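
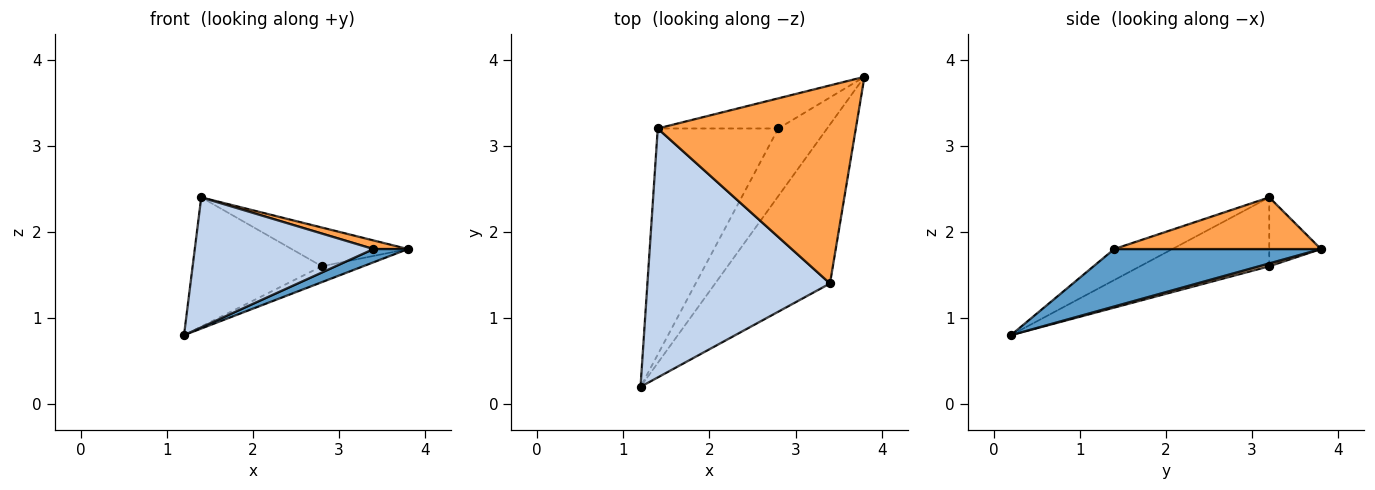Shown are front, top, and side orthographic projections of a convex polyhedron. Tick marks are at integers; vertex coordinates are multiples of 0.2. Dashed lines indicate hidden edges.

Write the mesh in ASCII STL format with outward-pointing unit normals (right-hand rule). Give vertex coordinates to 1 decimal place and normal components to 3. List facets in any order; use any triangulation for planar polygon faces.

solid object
 facet normal 0.446 -0.074 -0.892
  outer loop
   vertex 3.4 1.4 1.8
   vertex 1.2 0.2 0.8
   vertex 3.8 3.8 1.8
  endloop
 endfacet
 facet normal -0.149 -0.458 0.877
  outer loop
   vertex 3.4 1.4 1.8
   vertex 1.4 3.2 2.4
   vertex 1.2 0.2 0.8
  endloop
 endfacet
 facet normal 0.252 -0.042 0.967
  outer loop
   vertex 3.4 1.4 1.8
   vertex 3.8 3.8 1.8
   vertex 1.4 3.2 2.4
  endloop
 endfacet
 facet normal 0.057 0.229 -0.972
  outer loop
   vertex 2.8 3.2 1.6
   vertex 3.8 3.8 1.8
   vertex 1.2 0.2 0.8
  endloop
 endfacet
 facet normal -0.444 0.444 -0.778
  outer loop
   vertex 2.8 3.2 1.6
   vertex 1.2 0.2 0.8
   vertex 1.4 3.2 2.4
  endloop
 endfacet
 facet normal -0.331 0.745 -0.579
  outer loop
   vertex 2.8 3.2 1.6
   vertex 1.4 3.2 2.4
   vertex 3.8 3.8 1.8
  endloop
 endfacet
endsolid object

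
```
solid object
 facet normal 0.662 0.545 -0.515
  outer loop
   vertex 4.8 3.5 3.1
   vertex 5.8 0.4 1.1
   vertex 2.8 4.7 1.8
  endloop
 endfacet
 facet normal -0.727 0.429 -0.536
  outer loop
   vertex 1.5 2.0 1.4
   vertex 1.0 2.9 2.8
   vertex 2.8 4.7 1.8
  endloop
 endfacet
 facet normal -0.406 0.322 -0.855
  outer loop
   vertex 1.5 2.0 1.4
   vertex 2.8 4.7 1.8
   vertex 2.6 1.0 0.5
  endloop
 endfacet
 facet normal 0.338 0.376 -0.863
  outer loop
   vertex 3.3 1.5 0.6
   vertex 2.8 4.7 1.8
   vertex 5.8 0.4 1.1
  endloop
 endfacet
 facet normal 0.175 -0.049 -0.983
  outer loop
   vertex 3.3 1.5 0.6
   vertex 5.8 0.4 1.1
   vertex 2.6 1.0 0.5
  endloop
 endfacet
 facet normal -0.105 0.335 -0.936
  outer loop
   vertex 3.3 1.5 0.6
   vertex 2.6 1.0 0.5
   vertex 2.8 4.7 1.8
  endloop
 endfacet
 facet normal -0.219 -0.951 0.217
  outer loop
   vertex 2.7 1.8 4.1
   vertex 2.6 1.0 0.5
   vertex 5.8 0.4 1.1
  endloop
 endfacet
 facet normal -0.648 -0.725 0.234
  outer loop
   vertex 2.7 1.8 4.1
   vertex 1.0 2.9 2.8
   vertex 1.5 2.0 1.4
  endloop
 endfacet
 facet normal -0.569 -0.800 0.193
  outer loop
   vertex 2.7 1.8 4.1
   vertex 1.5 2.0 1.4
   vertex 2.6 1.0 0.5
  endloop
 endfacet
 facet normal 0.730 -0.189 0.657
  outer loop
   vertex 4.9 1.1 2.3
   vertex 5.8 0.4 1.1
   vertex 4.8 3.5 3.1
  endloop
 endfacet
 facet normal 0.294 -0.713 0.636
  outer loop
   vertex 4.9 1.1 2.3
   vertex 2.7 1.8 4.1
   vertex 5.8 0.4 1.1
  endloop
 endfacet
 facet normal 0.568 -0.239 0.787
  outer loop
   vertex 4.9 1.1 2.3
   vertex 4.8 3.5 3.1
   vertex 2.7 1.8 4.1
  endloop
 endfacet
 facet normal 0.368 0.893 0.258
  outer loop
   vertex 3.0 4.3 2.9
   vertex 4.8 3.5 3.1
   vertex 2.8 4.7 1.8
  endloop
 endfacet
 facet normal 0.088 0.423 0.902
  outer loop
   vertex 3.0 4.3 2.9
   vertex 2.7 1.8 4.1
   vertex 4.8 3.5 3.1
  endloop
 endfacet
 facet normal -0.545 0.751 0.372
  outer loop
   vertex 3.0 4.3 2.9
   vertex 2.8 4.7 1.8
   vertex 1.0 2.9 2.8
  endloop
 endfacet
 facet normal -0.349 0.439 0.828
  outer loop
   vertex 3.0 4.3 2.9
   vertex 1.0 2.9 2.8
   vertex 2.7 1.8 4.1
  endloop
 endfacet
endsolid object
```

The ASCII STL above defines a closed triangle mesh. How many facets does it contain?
16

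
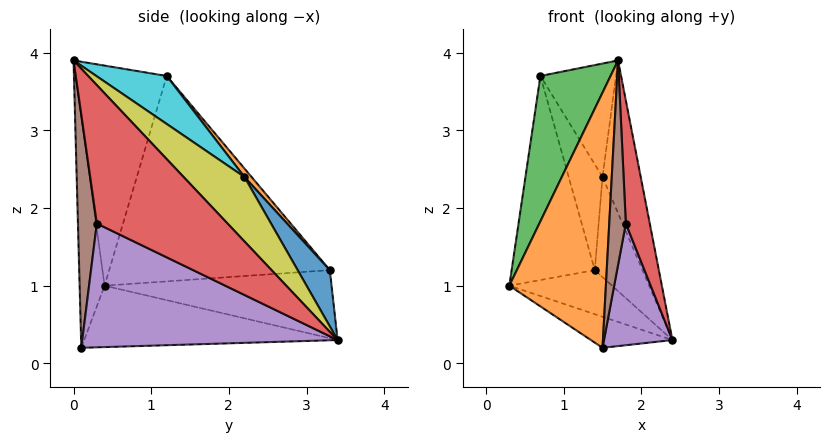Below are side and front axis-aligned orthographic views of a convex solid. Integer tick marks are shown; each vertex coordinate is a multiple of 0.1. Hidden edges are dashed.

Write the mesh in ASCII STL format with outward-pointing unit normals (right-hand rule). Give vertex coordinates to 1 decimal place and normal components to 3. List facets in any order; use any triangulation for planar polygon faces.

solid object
 facet normal -0.518 0.167 -0.839
  outer loop
   vertex 1.5 0.1 0.2
   vertex 0.3 0.4 1.0
   vertex 2.4 3.4 0.3
  endloop
 endfacet
 facet normal -0.250 -0.968 -0.013
  outer loop
   vertex 1.5 0.1 0.2
   vertex 1.7 0.0 3.9
   vertex 0.3 0.4 1.0
  endloop
 endfacet
 facet normal -0.759 -0.585 0.286
  outer loop
   vertex 0.7 1.2 3.7
   vertex 0.3 0.4 1.0
   vertex 1.7 0.0 3.9
  endloop
 endfacet
 facet normal 0.983 -0.180 0.021
  outer loop
   vertex 1.8 0.3 1.8
   vertex 2.4 3.4 0.3
   vertex 1.7 0.0 3.9
  endloop
 endfacet
 facet normal 0.955 -0.256 -0.147
  outer loop
   vertex 1.8 0.3 1.8
   vertex 1.5 0.1 0.2
   vertex 2.4 3.4 0.3
  endloop
 endfacet
 facet normal 0.750 -0.659 -0.058
  outer loop
   vertex 1.8 0.3 1.8
   vertex 1.7 0.0 3.9
   vertex 1.5 0.1 0.2
  endloop
 endfacet
 facet normal -0.655 0.296 -0.695
  outer loop
   vertex 1.4 3.3 1.2
   vertex 2.4 3.4 0.3
   vertex 0.3 0.4 1.0
  endloop
 endfacet
 facet normal -0.935 0.352 0.034
  outer loop
   vertex 1.4 3.3 1.2
   vertex 0.3 0.4 1.0
   vertex 0.7 1.2 3.7
  endloop
 endfacet
 facet normal 0.705 0.442 0.555
  outer loop
   vertex 1.5 2.2 2.4
   vertex 1.7 0.0 3.9
   vertex 2.4 3.4 0.3
  endloop
 endfacet
 facet normal 0.486 0.522 0.701
  outer loop
   vertex 1.5 2.2 2.4
   vertex 0.7 1.2 3.7
   vertex 1.7 0.0 3.9
  endloop
 endfacet
 facet normal 0.455 0.675 0.581
  outer loop
   vertex 1.5 2.2 2.4
   vertex 2.4 3.4 0.3
   vertex 1.4 3.3 1.2
  endloop
 endfacet
 facet normal 0.155 0.735 0.661
  outer loop
   vertex 1.5 2.2 2.4
   vertex 1.4 3.3 1.2
   vertex 0.7 1.2 3.7
  endloop
 endfacet
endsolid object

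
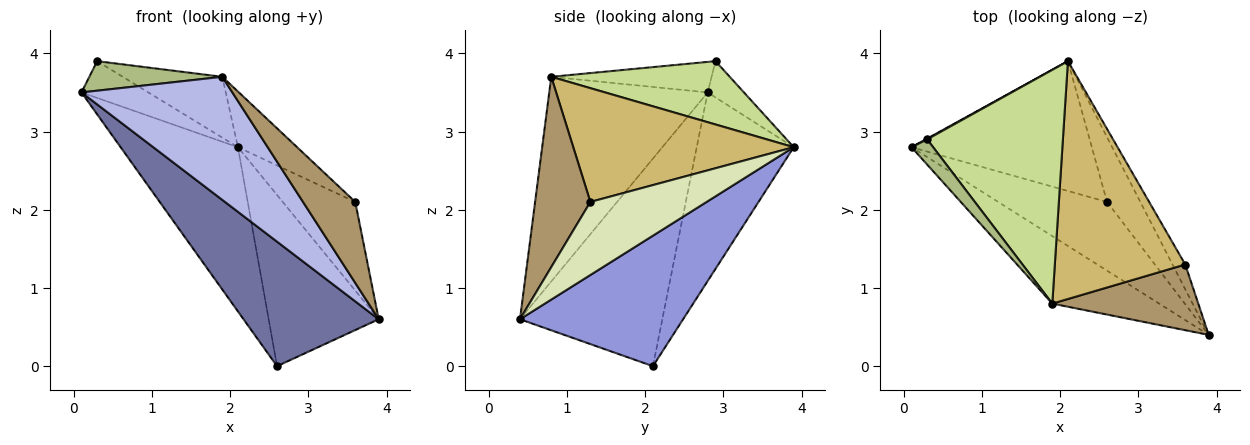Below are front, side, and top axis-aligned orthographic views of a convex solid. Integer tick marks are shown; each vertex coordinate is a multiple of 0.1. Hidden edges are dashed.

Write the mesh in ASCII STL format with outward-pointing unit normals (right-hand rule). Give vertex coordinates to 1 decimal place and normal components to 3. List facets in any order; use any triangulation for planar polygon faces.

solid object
 facet normal -0.678 -0.644 -0.355
  outer loop
   vertex 2.6 2.1 0.0
   vertex 3.9 0.4 0.6
   vertex 0.1 2.8 3.5
  endloop
 endfacet
 facet normal -0.544 0.658 -0.520
  outer loop
   vertex 2.6 2.1 0.0
   vertex 0.1 2.8 3.5
   vertex 2.1 3.9 2.8
  endloop
 endfacet
 facet normal 0.811 0.547 -0.207
  outer loop
   vertex 2.6 2.1 0.0
   vertex 2.1 3.9 2.8
   vertex 3.9 0.4 0.6
  endloop
 endfacet
 facet normal -0.677 -0.645 -0.354
  outer loop
   vertex 1.9 0.8 3.7
   vertex 0.1 2.8 3.5
   vertex 3.9 0.4 0.6
  endloop
 endfacet
 facet normal -0.477 0.879 0.019
  outer loop
   vertex 0.3 2.9 3.9
   vertex 2.1 3.9 2.8
   vertex 0.1 2.8 3.5
  endloop
 endfacet
 facet normal -0.676 -0.561 0.478
  outer loop
   vertex 0.3 2.9 3.9
   vertex 0.1 2.8 3.5
   vertex 1.9 0.8 3.7
  endloop
 endfacet
 facet normal 0.412 0.230 0.882
  outer loop
   vertex 0.3 2.9 3.9
   vertex 1.9 0.8 3.7
   vertex 2.1 3.9 2.8
  endloop
 endfacet
 facet normal 0.839 0.524 -0.146
  outer loop
   vertex 3.6 1.3 2.1
   vertex 3.9 0.4 0.6
   vertex 2.1 3.9 2.8
  endloop
 endfacet
 facet normal 0.635 -0.600 0.487
  outer loop
   vertex 3.6 1.3 2.1
   vertex 1.9 0.8 3.7
   vertex 3.9 0.4 0.6
  endloop
 endfacet
 facet normal 0.647 0.174 0.742
  outer loop
   vertex 3.6 1.3 2.1
   vertex 2.1 3.9 2.8
   vertex 1.9 0.8 3.7
  endloop
 endfacet
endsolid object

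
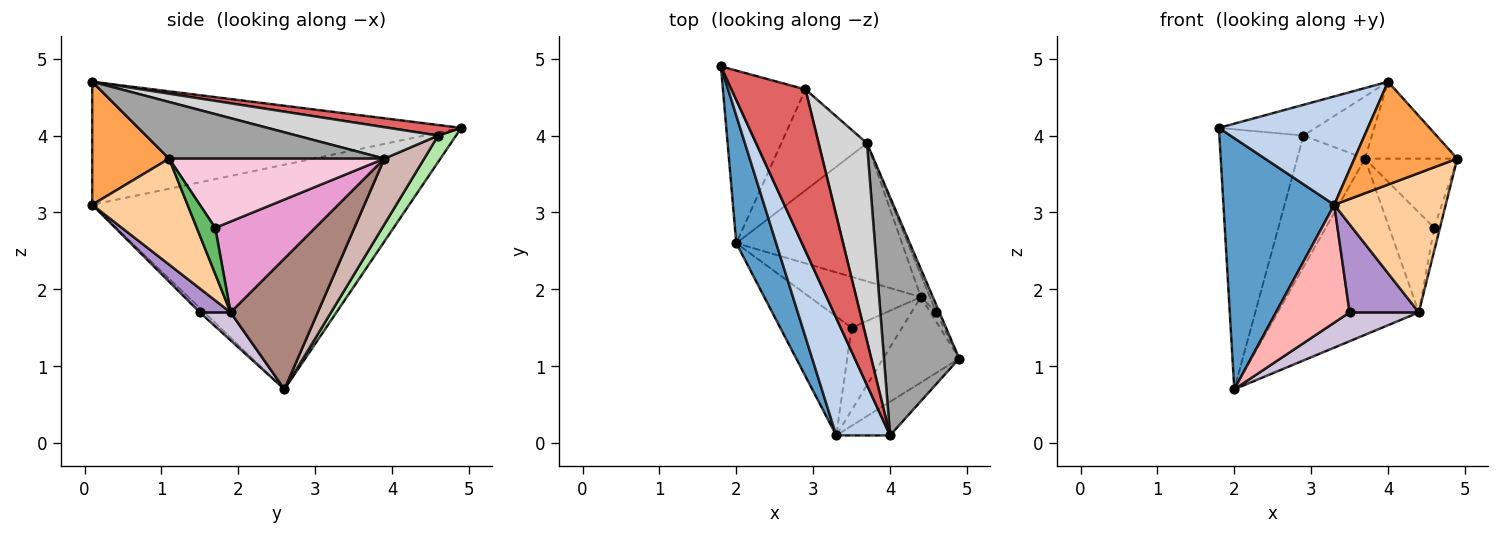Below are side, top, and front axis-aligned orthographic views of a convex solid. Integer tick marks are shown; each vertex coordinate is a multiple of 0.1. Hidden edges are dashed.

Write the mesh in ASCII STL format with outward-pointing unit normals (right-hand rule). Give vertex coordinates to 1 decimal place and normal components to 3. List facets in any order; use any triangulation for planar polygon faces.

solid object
 facet normal -0.931 -0.325 0.165
  outer loop
   vertex 2.0 2.6 0.7
   vertex 3.3 0.1 3.1
   vertex 1.8 4.9 4.1
  endloop
 endfacet
 facet normal -0.859 -0.347 0.376
  outer loop
   vertex 4.0 0.1 4.7
   vertex 1.8 4.9 4.1
   vertex 3.3 0.1 3.1
  endloop
 endfacet
 facet normal 0.579 -0.775 -0.253
  outer loop
   vertex 4.0 0.1 4.7
   vertex 3.3 0.1 3.1
   vertex 4.9 1.1 3.7
  endloop
 endfacet
 facet normal 0.589 -0.689 -0.423
  outer loop
   vertex 4.4 1.9 1.7
   vertex 4.9 1.1 3.7
   vertex 3.3 0.1 3.1
  endloop
 endfacet
 facet normal 0.948 0.296 -0.118
  outer loop
   vertex 4.6 1.7 2.8
   vertex 4.9 1.1 3.7
   vertex 4.4 1.9 1.7
  endloop
 endfacet
 facet normal 0.174 0.820 -0.545
  outer loop
   vertex 2.9 4.6 4.0
   vertex 2.0 2.6 0.7
   vertex 1.8 4.9 4.1
  endloop
 endfacet
 facet normal 0.139 0.185 0.973
  outer loop
   vertex 2.9 4.6 4.0
   vertex 1.8 4.9 4.1
   vertex 4.0 0.1 4.7
  endloop
 endfacet
 facet normal -0.043 -0.703 -0.710
  outer loop
   vertex 3.5 1.5 1.7
   vertex 3.3 0.1 3.1
   vertex 2.0 2.6 0.7
  endloop
 endfacet
 facet normal 0.309 -0.694 -0.650
  outer loop
   vertex 3.5 1.5 1.7
   vertex 4.4 1.9 1.7
   vertex 3.3 0.1 3.1
  endloop
 endfacet
 facet normal 0.214 -0.481 -0.850
  outer loop
   vertex 3.5 1.5 1.7
   vertex 2.0 2.6 0.7
   vertex 4.4 1.9 1.7
  endloop
 endfacet
 facet normal 0.438 0.708 -0.555
  outer loop
   vertex 3.7 3.9 3.7
   vertex 4.4 1.9 1.7
   vertex 2.0 2.6 0.7
  endloop
 endfacet
 facet normal 0.423 0.719 -0.551
  outer loop
   vertex 3.7 3.9 3.7
   vertex 2.0 2.6 0.7
   vertex 2.9 4.6 4.0
  endloop
 endfacet
 facet normal 0.908 0.409 -0.091
  outer loop
   vertex 3.7 3.9 3.7
   vertex 4.6 1.7 2.8
   vertex 4.4 1.9 1.7
  endloop
 endfacet
 facet normal 0.918 0.394 -0.044
  outer loop
   vertex 3.7 3.9 3.7
   vertex 4.9 1.1 3.7
   vertex 4.6 1.7 2.8
  endloop
 endfacet
 facet normal 0.582 0.250 0.774
  outer loop
   vertex 3.7 3.9 3.7
   vertex 4.0 0.1 4.7
   vertex 4.9 1.1 3.7
  endloop
 endfacet
 facet normal 0.527 0.255 0.811
  outer loop
   vertex 3.7 3.9 3.7
   vertex 2.9 4.6 4.0
   vertex 4.0 0.1 4.7
  endloop
 endfacet
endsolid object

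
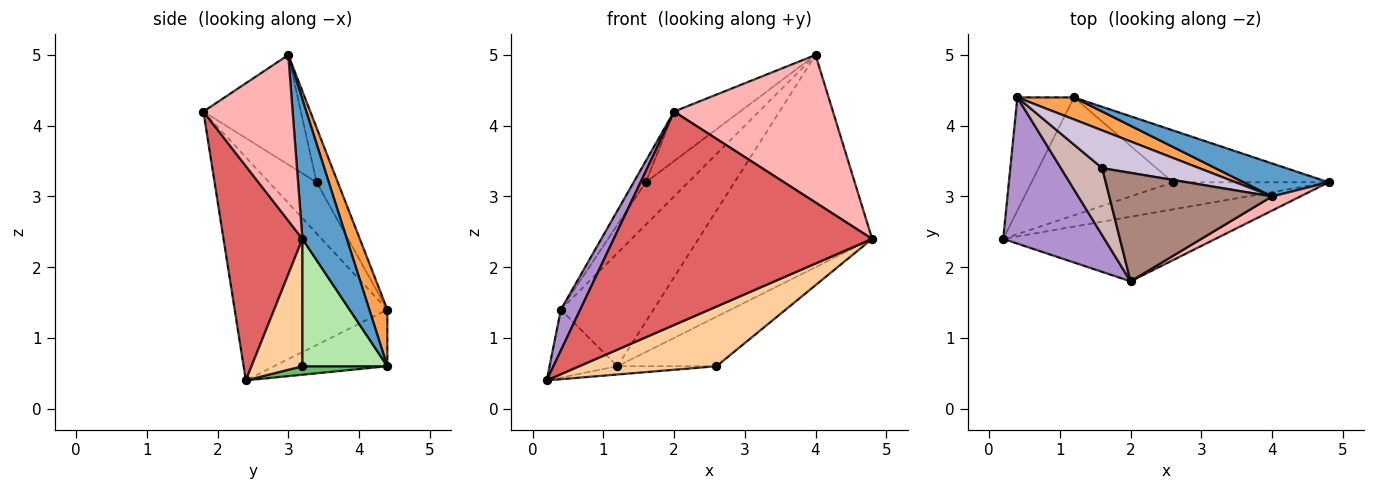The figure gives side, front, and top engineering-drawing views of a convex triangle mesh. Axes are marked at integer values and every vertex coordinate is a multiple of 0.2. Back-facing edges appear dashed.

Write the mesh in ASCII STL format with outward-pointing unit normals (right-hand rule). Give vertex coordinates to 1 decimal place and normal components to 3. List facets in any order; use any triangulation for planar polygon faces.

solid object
 facet normal 0.245 0.958 0.149
  outer loop
   vertex 4.0 3.0 5.0
   vertex 4.8 3.2 2.4
   vertex 1.2 4.4 0.6
  endloop
 endfacet
 facet normal -0.651 0.391 -0.651
  outer loop
   vertex 0.4 4.4 1.4
   vertex 1.2 4.4 0.6
   vertex 0.2 2.4 0.4
  endloop
 endfacet
 facet normal 0.187 0.964 0.187
  outer loop
   vertex 0.4 4.4 1.4
   vertex 4.0 3.0 5.0
   vertex 1.2 4.4 0.6
  endloop
 endfacet
 facet normal 0.320 -0.863 -0.391
  outer loop
   vertex 2.6 3.2 0.6
   vertex 4.8 3.2 2.4
   vertex 0.2 2.4 0.4
  endloop
 endfacet
 facet normal 0.060 0.070 -0.996
  outer loop
   vertex 2.6 3.2 0.6
   vertex 0.2 2.4 0.4
   vertex 1.2 4.4 0.6
  endloop
 endfacet
 facet normal 0.509 0.594 -0.623
  outer loop
   vertex 2.6 3.2 0.6
   vertex 1.2 4.4 0.6
   vertex 4.8 3.2 2.4
  endloop
 endfacet
 facet normal 0.281 -0.919 -0.278
  outer loop
   vertex 2.0 1.8 4.2
   vertex 0.2 2.4 0.4
   vertex 4.8 3.2 2.4
  endloop
 endfacet
 facet normal 0.488 -0.869 0.083
  outer loop
   vertex 2.0 1.8 4.2
   vertex 4.8 3.2 2.4
   vertex 4.0 3.0 5.0
  endloop
 endfacet
 facet normal -0.905 -0.115 0.410
  outer loop
   vertex 2.0 1.8 4.2
   vertex 0.4 4.4 1.4
   vertex 0.2 2.4 0.4
  endloop
 endfacet
 facet normal -0.350 0.700 0.622
  outer loop
   vertex 1.6 3.4 3.2
   vertex 4.0 3.0 5.0
   vertex 0.4 4.4 1.4
  endloop
 endfacet
 facet normal -0.523 0.354 0.776
  outer loop
   vertex 1.6 3.4 3.2
   vertex 2.0 1.8 4.2
   vertex 4.0 3.0 5.0
  endloop
 endfacet
 facet normal -0.763 0.195 0.617
  outer loop
   vertex 1.6 3.4 3.2
   vertex 0.4 4.4 1.4
   vertex 2.0 1.8 4.2
  endloop
 endfacet
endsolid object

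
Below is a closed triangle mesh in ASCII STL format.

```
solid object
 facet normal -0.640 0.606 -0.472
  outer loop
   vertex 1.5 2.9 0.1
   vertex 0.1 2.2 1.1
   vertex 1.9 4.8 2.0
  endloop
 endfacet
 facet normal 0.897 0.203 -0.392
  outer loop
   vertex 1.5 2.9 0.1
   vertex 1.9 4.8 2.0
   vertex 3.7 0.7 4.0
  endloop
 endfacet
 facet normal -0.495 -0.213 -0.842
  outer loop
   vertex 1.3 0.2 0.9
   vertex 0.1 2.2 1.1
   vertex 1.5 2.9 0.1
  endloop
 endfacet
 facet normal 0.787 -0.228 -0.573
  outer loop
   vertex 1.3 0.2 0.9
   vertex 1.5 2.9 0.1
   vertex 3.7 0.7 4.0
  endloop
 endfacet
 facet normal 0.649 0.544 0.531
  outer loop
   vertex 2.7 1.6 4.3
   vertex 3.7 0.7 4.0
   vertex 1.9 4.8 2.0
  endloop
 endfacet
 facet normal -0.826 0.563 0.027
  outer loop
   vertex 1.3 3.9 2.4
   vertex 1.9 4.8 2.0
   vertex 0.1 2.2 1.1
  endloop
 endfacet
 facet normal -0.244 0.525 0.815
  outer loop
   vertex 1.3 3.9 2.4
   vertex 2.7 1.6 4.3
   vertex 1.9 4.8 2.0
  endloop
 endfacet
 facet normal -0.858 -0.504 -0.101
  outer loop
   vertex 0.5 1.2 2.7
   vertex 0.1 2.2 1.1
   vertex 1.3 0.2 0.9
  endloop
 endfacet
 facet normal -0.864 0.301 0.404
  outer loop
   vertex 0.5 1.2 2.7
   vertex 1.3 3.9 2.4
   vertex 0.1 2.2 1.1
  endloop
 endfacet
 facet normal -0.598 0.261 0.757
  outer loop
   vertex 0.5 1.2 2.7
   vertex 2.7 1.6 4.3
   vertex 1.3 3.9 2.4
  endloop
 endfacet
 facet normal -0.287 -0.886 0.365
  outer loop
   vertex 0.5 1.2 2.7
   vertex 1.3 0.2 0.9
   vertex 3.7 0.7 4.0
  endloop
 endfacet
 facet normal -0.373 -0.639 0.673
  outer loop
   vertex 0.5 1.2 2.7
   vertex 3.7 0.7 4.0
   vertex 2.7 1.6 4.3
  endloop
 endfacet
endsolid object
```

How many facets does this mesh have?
12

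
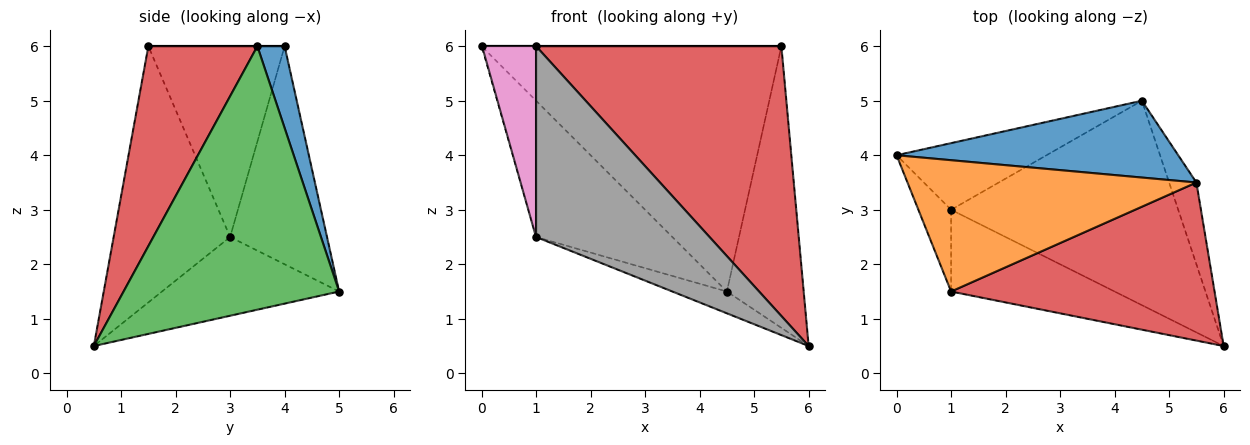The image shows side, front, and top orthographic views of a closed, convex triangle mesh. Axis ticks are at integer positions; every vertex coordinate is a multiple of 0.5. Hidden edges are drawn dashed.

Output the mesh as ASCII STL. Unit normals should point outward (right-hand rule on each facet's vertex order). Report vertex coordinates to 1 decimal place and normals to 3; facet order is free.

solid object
 facet normal 0.086 0.951 0.298
  outer loop
   vertex 5.5 3.5 6.0
   vertex 4.5 5.0 1.5
   vertex 0.0 4.0 6.0
  endloop
 endfacet
 facet normal 0.000 0.000 1.000
  outer loop
   vertex 5.5 3.5 6.0
   vertex 0.0 4.0 6.0
   vertex 1.0 1.5 6.0
  endloop
 endfacet
 facet normal 0.938 0.334 -0.097
  outer loop
   vertex 5.5 3.5 6.0
   vertex 6.0 0.5 0.5
   vertex 4.5 5.0 1.5
  endloop
 endfacet
 facet normal 0.358 -0.806 0.472
  outer loop
   vertex 5.5 3.5 6.0
   vertex 1.0 1.5 6.0
   vertex 6.0 0.5 0.5
  endloop
 endfacet
 facet normal -0.538 0.757 -0.370
  outer loop
   vertex 1.0 3.0 2.5
   vertex 0.0 4.0 6.0
   vertex 4.5 5.0 1.5
  endloop
 endfacet
 facet normal -0.326 0.100 -0.940
  outer loop
   vertex 1.0 3.0 2.5
   vertex 4.5 5.0 1.5
   vertex 6.0 0.5 0.5
  endloop
 endfacet
 facet normal -0.917 -0.367 -0.157
  outer loop
   vertex 1.0 3.0 2.5
   vertex 1.0 1.5 6.0
   vertex 0.0 4.0 6.0
  endloop
 endfacet
 facet normal -0.525 -0.782 -0.335
  outer loop
   vertex 1.0 3.0 2.5
   vertex 6.0 0.5 0.5
   vertex 1.0 1.5 6.0
  endloop
 endfacet
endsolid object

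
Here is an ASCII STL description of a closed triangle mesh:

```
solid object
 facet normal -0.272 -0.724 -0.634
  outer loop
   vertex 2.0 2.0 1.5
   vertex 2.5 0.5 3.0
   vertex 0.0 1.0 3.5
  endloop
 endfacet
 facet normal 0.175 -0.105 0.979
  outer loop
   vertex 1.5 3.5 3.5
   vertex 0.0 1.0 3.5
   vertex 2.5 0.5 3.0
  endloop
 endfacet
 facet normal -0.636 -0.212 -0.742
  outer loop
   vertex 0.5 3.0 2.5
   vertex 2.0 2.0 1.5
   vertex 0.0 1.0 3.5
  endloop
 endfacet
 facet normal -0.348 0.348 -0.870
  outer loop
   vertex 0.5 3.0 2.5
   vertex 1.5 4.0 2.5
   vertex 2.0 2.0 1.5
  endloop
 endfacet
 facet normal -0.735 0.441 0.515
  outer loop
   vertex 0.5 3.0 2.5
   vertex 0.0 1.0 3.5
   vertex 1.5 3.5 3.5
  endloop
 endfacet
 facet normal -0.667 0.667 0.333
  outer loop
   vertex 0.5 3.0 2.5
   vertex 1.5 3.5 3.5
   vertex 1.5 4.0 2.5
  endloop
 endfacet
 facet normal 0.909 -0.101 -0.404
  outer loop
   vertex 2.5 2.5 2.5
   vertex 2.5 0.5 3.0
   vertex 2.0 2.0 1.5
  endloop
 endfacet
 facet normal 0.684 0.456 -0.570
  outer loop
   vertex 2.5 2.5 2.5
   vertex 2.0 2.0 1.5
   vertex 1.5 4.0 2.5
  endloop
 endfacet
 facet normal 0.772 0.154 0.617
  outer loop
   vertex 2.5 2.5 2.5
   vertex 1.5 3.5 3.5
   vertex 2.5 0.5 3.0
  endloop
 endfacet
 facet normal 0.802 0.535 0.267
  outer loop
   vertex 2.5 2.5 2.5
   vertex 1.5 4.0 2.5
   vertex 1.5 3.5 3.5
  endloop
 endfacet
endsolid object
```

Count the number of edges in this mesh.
15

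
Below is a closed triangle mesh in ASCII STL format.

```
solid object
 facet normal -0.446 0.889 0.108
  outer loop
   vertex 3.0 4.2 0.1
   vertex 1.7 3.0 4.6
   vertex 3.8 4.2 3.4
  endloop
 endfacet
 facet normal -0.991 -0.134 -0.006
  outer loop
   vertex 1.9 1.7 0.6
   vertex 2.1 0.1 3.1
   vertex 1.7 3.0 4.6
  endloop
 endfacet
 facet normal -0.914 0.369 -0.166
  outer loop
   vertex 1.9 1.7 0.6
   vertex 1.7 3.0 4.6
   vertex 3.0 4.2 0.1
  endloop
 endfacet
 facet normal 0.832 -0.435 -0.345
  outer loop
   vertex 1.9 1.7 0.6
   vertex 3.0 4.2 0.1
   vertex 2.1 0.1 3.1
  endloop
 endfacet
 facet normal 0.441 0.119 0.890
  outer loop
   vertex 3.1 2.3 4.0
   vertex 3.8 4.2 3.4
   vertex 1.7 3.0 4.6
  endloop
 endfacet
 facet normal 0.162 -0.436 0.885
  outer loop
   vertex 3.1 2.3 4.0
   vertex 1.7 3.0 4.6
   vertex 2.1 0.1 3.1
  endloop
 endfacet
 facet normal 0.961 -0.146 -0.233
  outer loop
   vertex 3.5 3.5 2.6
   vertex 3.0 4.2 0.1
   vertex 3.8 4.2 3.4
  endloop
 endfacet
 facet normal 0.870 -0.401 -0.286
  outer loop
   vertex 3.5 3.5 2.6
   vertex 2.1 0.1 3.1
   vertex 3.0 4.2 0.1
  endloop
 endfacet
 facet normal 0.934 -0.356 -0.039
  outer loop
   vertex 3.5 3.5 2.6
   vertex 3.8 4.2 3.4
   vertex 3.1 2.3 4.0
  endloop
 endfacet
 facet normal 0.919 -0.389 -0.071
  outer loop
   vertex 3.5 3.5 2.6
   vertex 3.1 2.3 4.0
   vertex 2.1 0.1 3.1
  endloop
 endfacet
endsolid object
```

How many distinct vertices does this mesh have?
7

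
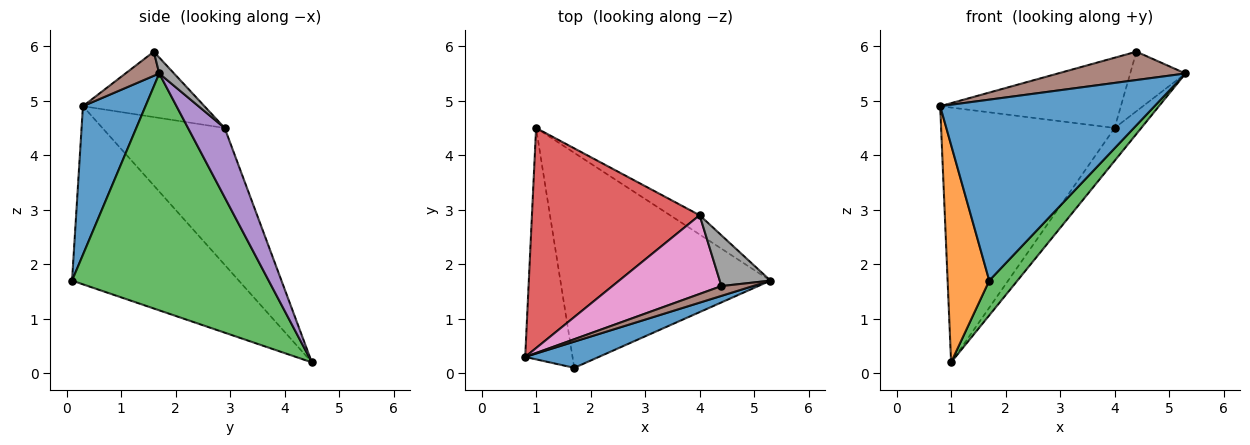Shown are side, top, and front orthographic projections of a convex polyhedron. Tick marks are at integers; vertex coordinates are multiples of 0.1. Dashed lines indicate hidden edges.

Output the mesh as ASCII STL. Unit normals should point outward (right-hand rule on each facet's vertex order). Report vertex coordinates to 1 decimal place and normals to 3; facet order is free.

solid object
 facet normal 0.277 -0.951 0.137
  outer loop
   vertex 1.7 0.1 1.7
   vertex 5.3 1.7 5.5
   vertex 0.8 0.3 4.9
  endloop
 endfacet
 facet normal -0.940 -0.235 -0.250
  outer loop
   vertex 1.7 0.1 1.7
   vertex 0.8 0.3 4.9
   vertex 1.0 4.5 0.2
  endloop
 endfacet
 facet normal 0.744 -0.107 -0.660
  outer loop
   vertex 1.7 0.1 1.7
   vertex 1.0 4.5 0.2
   vertex 5.3 1.7 5.5
  endloop
 endfacet
 facet normal -0.471 0.668 0.577
  outer loop
   vertex 4.0 2.9 4.5
   vertex 1.0 4.5 0.2
   vertex 0.8 0.3 4.9
  endloop
 endfacet
 facet normal 0.764 0.556 -0.326
  outer loop
   vertex 4.0 2.9 4.5
   vertex 5.3 1.7 5.5
   vertex 1.0 4.5 0.2
  endloop
 endfacet
 facet normal 0.243 -0.917 0.317
  outer loop
   vertex 4.4 1.6 5.9
   vertex 0.8 0.3 4.9
   vertex 5.3 1.7 5.5
  endloop
 endfacet
 facet normal -0.409 0.608 0.681
  outer loop
   vertex 4.4 1.6 5.9
   vertex 4.0 2.9 4.5
   vertex 0.8 0.3 4.9
  endloop
 endfacet
 facet normal 0.200 0.746 0.636
  outer loop
   vertex 4.4 1.6 5.9
   vertex 5.3 1.7 5.5
   vertex 4.0 2.9 4.5
  endloop
 endfacet
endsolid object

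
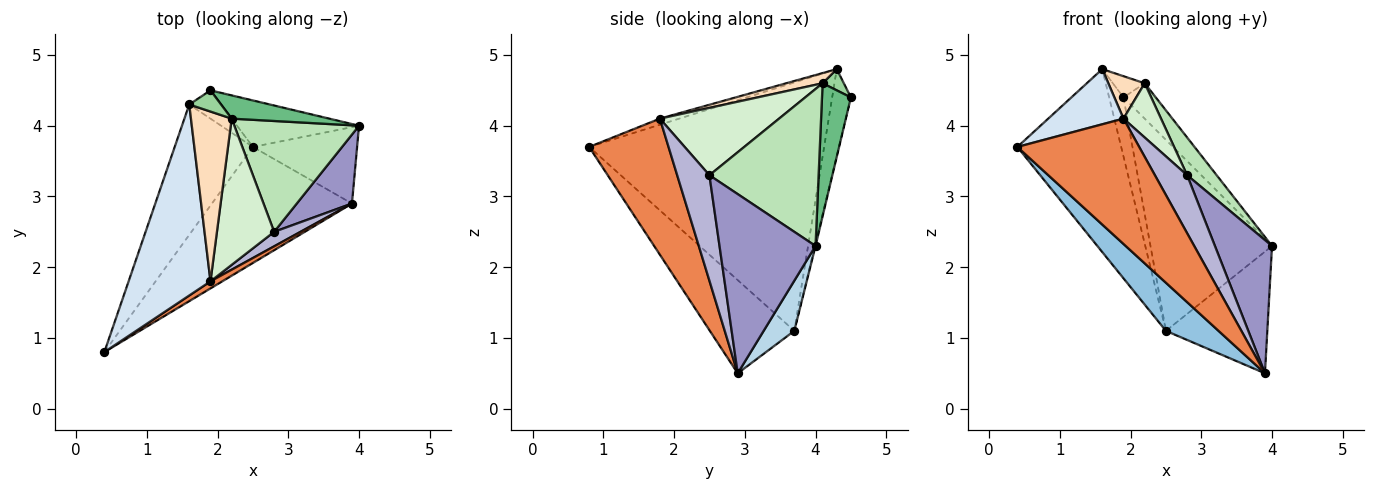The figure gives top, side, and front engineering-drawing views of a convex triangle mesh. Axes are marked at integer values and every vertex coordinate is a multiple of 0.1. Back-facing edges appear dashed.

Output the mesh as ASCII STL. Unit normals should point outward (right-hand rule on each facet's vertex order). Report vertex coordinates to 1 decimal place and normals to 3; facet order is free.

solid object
 facet normal -0.879 0.388 -0.277
  outer loop
   vertex 2.5 3.7 1.1
   vertex 0.4 0.8 3.7
   vertex 1.6 4.3 4.8
  endloop
 endfacet
 facet normal -0.524 -0.326 -0.787
  outer loop
   vertex 2.5 3.7 1.1
   vertex 3.9 2.9 0.5
   vertex 0.4 0.8 3.7
  endloop
 endfacet
 facet normal 0.248 0.820 -0.515
  outer loop
   vertex 2.5 3.7 1.1
   vertex 4.0 4.0 2.3
   vertex 3.9 2.9 0.5
  endloop
 endfacet
 facet normal -0.071 -0.277 0.958
  outer loop
   vertex 1.9 1.8 4.1
   vertex 1.6 4.3 4.8
   vertex 0.4 0.8 3.7
  endloop
 endfacet
 facet normal 0.545 -0.837 0.047
  outer loop
   vertex 1.9 1.8 4.1
   vertex 0.4 0.8 3.7
   vertex 3.9 2.9 0.5
  endloop
 endfacet
 facet normal -0.005 0.972 -0.236
  outer loop
   vertex 1.9 4.5 4.4
   vertex 4.0 4.0 2.3
   vertex 2.5 3.7 1.1
  endloop
 endfacet
 facet normal -0.762 0.583 -0.280
  outer loop
   vertex 1.9 4.5 4.4
   vertex 2.5 3.7 1.1
   vertex 1.6 4.3 4.8
  endloop
 endfacet
 facet normal 0.236 -0.236 0.943
  outer loop
   vertex 2.2 4.1 4.6
   vertex 1.6 4.3 4.8
   vertex 1.9 1.8 4.1
  endloop
 endfacet
 facet normal 0.599 0.669 0.440
  outer loop
   vertex 2.2 4.1 4.6
   vertex 4.0 4.0 2.3
   vertex 1.9 4.5 4.4
  endloop
 endfacet
 facet normal 0.426 0.640 0.640
  outer loop
   vertex 2.2 4.1 4.6
   vertex 1.9 4.5 4.4
   vertex 1.6 4.3 4.8
  endloop
 endfacet
 facet normal 0.766 -0.207 0.609
  outer loop
   vertex 2.8 2.5 3.3
   vertex 4.0 4.0 2.3
   vertex 2.2 4.1 4.6
  endloop
 endfacet
 facet normal 0.741 -0.234 0.629
  outer loop
   vertex 2.8 2.5 3.3
   vertex 2.2 4.1 4.6
   vertex 1.9 1.8 4.1
  endloop
 endfacet
 facet normal 0.831 -0.494 0.256
  outer loop
   vertex 2.8 2.5 3.3
   vertex 3.9 2.9 0.5
   vertex 4.0 4.0 2.3
  endloop
 endfacet
 facet normal 0.696 -0.696 0.174
  outer loop
   vertex 2.8 2.5 3.3
   vertex 1.9 1.8 4.1
   vertex 3.9 2.9 0.5
  endloop
 endfacet
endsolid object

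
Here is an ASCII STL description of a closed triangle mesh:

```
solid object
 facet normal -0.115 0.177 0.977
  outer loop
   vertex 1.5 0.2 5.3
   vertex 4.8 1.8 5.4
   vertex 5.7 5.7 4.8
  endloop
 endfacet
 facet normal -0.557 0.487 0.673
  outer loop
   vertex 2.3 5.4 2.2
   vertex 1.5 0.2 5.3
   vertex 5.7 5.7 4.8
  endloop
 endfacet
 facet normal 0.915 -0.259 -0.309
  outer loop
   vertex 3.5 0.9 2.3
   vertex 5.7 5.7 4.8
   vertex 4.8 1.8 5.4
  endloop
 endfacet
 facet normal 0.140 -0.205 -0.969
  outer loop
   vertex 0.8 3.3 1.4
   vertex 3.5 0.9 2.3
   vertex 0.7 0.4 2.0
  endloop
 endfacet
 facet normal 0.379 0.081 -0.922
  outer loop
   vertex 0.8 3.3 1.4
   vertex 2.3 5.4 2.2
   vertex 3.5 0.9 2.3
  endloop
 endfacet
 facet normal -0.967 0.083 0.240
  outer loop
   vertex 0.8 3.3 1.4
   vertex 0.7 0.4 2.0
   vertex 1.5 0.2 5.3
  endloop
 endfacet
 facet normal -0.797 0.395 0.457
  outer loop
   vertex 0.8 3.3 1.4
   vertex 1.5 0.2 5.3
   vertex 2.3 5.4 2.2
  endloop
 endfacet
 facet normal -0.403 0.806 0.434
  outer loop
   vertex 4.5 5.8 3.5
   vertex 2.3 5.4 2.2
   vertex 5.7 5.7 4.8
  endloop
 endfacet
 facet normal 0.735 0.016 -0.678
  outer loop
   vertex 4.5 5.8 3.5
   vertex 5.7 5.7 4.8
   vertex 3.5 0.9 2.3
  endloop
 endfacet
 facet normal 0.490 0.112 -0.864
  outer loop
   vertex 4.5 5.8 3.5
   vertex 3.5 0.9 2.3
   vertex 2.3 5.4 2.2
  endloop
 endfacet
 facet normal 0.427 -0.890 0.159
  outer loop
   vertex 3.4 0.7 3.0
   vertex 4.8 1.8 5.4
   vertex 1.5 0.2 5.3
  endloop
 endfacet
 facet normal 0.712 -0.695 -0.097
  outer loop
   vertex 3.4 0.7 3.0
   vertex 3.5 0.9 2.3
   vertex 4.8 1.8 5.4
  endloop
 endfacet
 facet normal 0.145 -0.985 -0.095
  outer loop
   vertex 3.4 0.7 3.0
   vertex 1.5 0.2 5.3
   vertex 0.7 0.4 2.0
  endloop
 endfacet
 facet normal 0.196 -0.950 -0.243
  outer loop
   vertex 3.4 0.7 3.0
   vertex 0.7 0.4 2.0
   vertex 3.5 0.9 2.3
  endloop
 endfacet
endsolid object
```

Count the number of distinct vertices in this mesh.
9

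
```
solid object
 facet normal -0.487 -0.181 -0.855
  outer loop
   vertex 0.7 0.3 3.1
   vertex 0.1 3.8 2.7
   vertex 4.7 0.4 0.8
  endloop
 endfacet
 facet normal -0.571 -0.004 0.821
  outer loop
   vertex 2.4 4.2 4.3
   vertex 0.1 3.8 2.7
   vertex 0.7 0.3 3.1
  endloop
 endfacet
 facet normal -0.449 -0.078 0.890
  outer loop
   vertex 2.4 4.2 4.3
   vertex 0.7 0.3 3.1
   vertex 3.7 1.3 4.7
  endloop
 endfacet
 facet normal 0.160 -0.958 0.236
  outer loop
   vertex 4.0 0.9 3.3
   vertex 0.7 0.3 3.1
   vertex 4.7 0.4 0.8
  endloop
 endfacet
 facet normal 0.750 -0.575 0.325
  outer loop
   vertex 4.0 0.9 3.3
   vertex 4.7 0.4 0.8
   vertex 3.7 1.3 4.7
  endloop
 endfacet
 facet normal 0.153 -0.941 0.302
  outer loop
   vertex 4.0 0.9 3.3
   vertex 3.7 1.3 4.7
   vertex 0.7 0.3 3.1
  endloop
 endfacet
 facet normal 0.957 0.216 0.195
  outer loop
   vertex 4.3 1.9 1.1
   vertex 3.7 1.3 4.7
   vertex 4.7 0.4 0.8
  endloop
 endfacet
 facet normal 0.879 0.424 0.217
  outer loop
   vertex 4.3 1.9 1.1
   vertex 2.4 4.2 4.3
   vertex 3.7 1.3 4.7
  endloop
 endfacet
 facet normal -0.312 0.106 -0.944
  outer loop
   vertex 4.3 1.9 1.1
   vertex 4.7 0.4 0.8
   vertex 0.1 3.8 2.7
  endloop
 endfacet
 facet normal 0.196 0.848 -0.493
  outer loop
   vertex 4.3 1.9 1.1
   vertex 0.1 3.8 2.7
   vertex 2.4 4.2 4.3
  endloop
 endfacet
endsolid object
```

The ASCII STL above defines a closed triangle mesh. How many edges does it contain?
15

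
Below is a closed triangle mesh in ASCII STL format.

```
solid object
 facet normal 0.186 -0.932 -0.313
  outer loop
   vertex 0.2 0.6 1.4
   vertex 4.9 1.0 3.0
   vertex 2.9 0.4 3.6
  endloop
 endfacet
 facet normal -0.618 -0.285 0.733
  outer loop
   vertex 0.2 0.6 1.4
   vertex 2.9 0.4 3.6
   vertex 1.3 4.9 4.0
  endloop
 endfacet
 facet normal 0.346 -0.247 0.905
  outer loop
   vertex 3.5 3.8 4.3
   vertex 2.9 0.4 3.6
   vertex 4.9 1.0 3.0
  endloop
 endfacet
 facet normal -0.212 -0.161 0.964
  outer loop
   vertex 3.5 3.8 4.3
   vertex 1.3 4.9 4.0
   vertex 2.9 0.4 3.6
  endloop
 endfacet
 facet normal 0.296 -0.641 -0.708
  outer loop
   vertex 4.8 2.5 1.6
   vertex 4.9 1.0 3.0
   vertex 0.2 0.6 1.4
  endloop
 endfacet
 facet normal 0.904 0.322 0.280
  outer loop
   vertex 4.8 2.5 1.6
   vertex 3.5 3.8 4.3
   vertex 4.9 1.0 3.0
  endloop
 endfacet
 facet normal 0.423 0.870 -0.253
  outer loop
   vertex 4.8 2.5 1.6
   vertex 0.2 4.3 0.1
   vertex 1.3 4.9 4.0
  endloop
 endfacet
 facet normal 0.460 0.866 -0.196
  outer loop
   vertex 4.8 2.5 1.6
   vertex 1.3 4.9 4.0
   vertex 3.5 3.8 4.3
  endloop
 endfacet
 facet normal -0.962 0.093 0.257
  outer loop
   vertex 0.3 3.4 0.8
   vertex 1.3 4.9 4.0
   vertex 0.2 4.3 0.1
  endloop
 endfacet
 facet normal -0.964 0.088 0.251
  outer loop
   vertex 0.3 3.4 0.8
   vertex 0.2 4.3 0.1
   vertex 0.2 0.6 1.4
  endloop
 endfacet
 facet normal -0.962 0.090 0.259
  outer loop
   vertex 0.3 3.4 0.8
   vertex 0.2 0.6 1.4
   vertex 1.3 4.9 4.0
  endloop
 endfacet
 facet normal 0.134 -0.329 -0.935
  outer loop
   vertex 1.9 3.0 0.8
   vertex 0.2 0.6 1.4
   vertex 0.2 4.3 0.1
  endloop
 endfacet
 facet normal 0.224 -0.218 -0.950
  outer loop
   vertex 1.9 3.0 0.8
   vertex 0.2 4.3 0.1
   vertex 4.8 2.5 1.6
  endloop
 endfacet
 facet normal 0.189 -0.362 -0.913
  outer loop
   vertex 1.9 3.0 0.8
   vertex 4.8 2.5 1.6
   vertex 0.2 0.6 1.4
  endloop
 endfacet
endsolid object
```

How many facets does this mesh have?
14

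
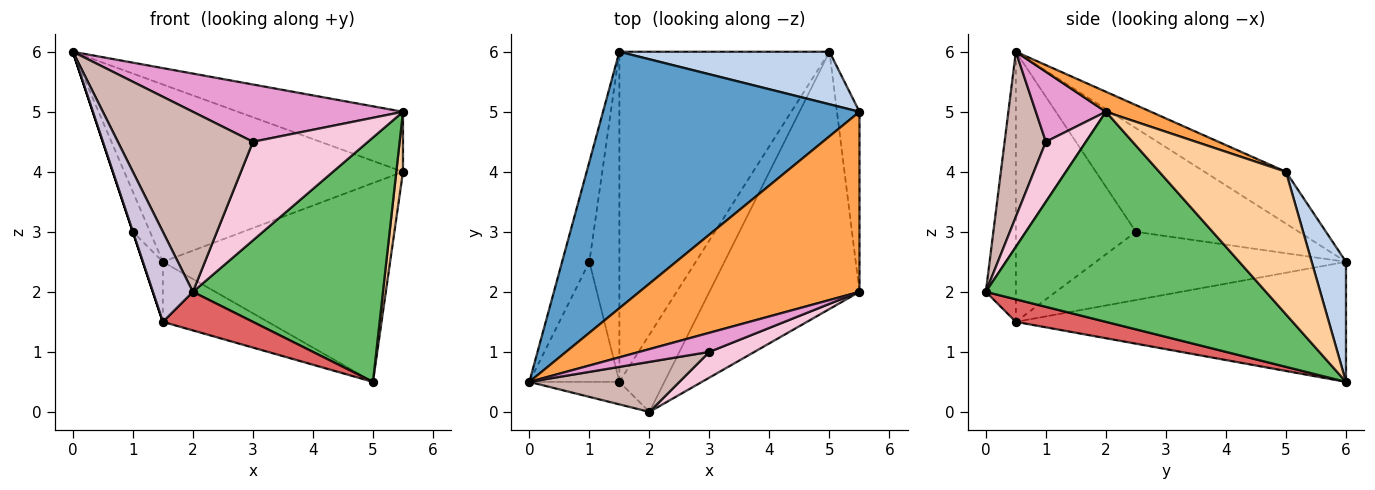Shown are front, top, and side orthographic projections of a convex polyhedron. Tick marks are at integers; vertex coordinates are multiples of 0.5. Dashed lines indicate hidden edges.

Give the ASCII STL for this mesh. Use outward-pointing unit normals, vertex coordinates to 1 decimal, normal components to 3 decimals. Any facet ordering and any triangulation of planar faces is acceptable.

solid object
 facet normal -0.164 0.561 0.811
  outer loop
   vertex 1.5 6.0 2.5
   vertex 0.0 0.5 6.0
   vertex 5.5 5.0 4.0
  endloop
 endfacet
 facet normal 0.144 0.957 0.253
  outer loop
   vertex 1.5 6.0 2.5
   vertex 5.5 5.0 4.0
   vertex 5.0 6.0 0.5
  endloop
 endfacet
 facet normal 0.086 0.315 0.945
  outer loop
   vertex 5.5 2.0 5.0
   vertex 5.5 5.0 4.0
   vertex 0.0 0.5 6.0
  endloop
 endfacet
 facet normal 0.986 -0.052 -0.156
  outer loop
   vertex 5.5 2.0 5.0
   vertex 5.0 6.0 0.5
   vertex 5.5 5.0 4.0
  endloop
 endfacet
 facet normal 0.712 -0.483 -0.509
  outer loop
   vertex 5.5 2.0 5.0
   vertex 2.0 0.0 2.0
   vertex 5.0 6.0 0.5
  endloop
 endfacet
 facet normal -0.962 0.101 -0.253
  outer loop
   vertex 1.0 2.5 3.0
   vertex 0.0 0.5 6.0
   vertex 1.5 6.0 2.5
  endloop
 endfacet
 facet normal 0.408 -0.408 -0.816
  outer loop
   vertex 1.5 0.5 1.5
   vertex 5.0 6.0 0.5
   vertex 2.0 0.0 2.0
  endloop
 endfacet
 facet normal -0.490 0.156 -0.858
  outer loop
   vertex 1.5 0.5 1.5
   vertex 1.5 6.0 2.5
   vertex 5.0 6.0 0.5
  endloop
 endfacet
 facet normal -0.913 0.073 -0.402
  outer loop
   vertex 1.5 0.5 1.5
   vertex 1.0 2.5 3.0
   vertex 1.5 6.0 2.5
  endloop
 endfacet
 facet normal -0.588 -0.784 -0.196
  outer loop
   vertex 1.5 0.5 1.5
   vertex 2.0 0.0 2.0
   vertex 0.0 0.5 6.0
  endloop
 endfacet
 facet normal -0.949 0.000 -0.316
  outer loop
   vertex 1.5 0.5 1.5
   vertex 0.0 0.5 6.0
   vertex 1.0 2.5 3.0
  endloop
 endfacet
 facet normal 0.282 -0.924 0.257
  outer loop
   vertex 3.0 1.0 4.5
   vertex 0.0 0.5 6.0
   vertex 2.0 0.0 2.0
  endloop
 endfacet
 facet normal 0.302 -0.905 0.302
  outer loop
   vertex 3.0 1.0 4.5
   vertex 5.5 2.0 5.0
   vertex 0.0 0.5 6.0
  endloop
 endfacet
 facet normal 0.319 -0.917 0.239
  outer loop
   vertex 3.0 1.0 4.5
   vertex 2.0 0.0 2.0
   vertex 5.5 2.0 5.0
  endloop
 endfacet
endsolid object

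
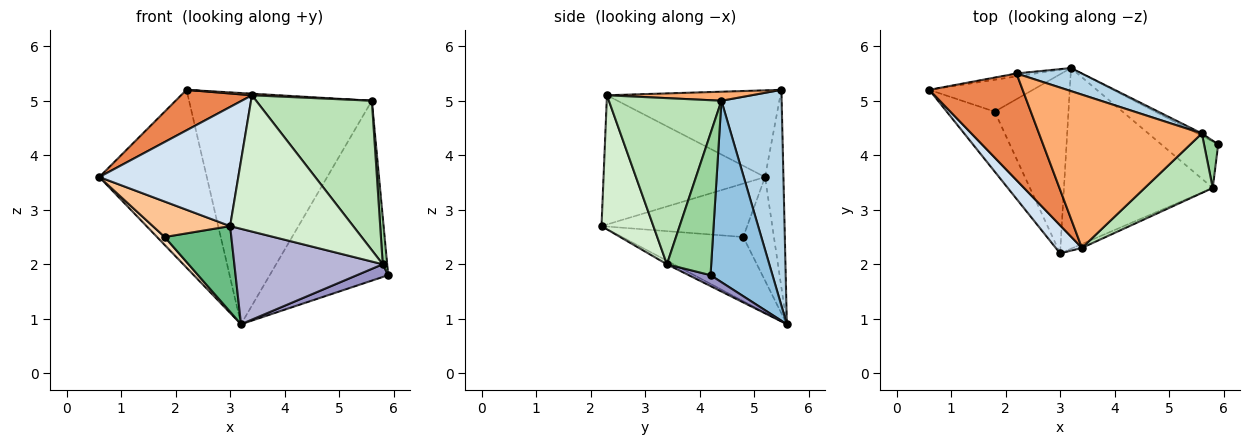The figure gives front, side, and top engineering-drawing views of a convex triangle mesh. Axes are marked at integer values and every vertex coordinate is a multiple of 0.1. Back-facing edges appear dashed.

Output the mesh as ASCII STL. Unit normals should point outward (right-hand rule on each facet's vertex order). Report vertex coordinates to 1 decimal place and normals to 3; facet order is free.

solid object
 facet normal -0.169 0.986 -0.016
  outer loop
   vertex 3.2 5.6 0.9
   vertex 0.6 5.2 3.6
   vertex 2.2 5.5 5.2
  endloop
 endfacet
 facet normal 0.463 0.886 -0.012
  outer loop
   vertex 3.2 5.6 0.9
   vertex 5.6 4.4 5.0
   vertex 5.9 4.2 1.8
  endloop
 endfacet
 facet normal 0.311 0.946 0.094
  outer loop
   vertex 3.2 5.6 0.9
   vertex 2.2 5.5 5.2
   vertex 5.6 4.4 5.0
  endloop
 endfacet
 facet normal -0.749 -0.645 0.152
  outer loop
   vertex 3.4 2.3 5.1
   vertex 0.6 5.2 3.6
   vertex 3.0 2.2 2.7
  endloop
 endfacet
 facet normal -0.656 -0.268 0.706
  outer loop
   vertex 3.4 2.3 5.1
   vertex 2.2 5.5 5.2
   vertex 0.6 5.2 3.6
  endloop
 endfacet
 facet normal 0.055 -0.010 0.998
  outer loop
   vertex 3.4 2.3 5.1
   vertex 5.6 4.4 5.0
   vertex 2.2 5.5 5.2
  endloop
 endfacet
 facet normal -0.692 -0.367 -0.621
  outer loop
   vertex 1.8 4.8 2.5
   vertex 3.0 2.2 2.7
   vertex 0.6 5.2 3.6
  endloop
 endfacet
 facet normal -0.696 -0.174 -0.696
  outer loop
   vertex 1.8 4.8 2.5
   vertex 0.6 5.2 3.6
   vertex 3.2 5.6 0.9
  endloop
 endfacet
 facet normal -0.617 -0.339 -0.710
  outer loop
   vertex 1.8 4.8 2.5
   vertex 3.2 5.6 0.9
   vertex 3.0 2.2 2.7
  endloop
 endfacet
 facet normal 0.990 -0.099 0.099
  outer loop
   vertex 5.8 3.4 2.0
   vertex 5.9 4.2 1.8
   vertex 5.6 4.4 5.0
  endloop
 endfacet
 facet normal 0.670 -0.689 0.274
  outer loop
   vertex 5.8 3.4 2.0
   vertex 5.6 4.4 5.0
   vertex 3.4 2.3 5.1
  endloop
 endfacet
 facet normal 0.388 -0.921 -0.026
  outer loop
   vertex 5.8 3.4 2.0
   vertex 3.4 2.3 5.1
   vertex 3.0 2.2 2.7
  endloop
 endfacet
 facet normal 0.181 -0.260 -0.948
  outer loop
   vertex 5.8 3.4 2.0
   vertex 3.2 5.6 0.9
   vertex 5.9 4.2 1.8
  endloop
 endfacet
 facet normal -0.021 -0.467 -0.884
  outer loop
   vertex 5.8 3.4 2.0
   vertex 3.0 2.2 2.7
   vertex 3.2 5.6 0.9
  endloop
 endfacet
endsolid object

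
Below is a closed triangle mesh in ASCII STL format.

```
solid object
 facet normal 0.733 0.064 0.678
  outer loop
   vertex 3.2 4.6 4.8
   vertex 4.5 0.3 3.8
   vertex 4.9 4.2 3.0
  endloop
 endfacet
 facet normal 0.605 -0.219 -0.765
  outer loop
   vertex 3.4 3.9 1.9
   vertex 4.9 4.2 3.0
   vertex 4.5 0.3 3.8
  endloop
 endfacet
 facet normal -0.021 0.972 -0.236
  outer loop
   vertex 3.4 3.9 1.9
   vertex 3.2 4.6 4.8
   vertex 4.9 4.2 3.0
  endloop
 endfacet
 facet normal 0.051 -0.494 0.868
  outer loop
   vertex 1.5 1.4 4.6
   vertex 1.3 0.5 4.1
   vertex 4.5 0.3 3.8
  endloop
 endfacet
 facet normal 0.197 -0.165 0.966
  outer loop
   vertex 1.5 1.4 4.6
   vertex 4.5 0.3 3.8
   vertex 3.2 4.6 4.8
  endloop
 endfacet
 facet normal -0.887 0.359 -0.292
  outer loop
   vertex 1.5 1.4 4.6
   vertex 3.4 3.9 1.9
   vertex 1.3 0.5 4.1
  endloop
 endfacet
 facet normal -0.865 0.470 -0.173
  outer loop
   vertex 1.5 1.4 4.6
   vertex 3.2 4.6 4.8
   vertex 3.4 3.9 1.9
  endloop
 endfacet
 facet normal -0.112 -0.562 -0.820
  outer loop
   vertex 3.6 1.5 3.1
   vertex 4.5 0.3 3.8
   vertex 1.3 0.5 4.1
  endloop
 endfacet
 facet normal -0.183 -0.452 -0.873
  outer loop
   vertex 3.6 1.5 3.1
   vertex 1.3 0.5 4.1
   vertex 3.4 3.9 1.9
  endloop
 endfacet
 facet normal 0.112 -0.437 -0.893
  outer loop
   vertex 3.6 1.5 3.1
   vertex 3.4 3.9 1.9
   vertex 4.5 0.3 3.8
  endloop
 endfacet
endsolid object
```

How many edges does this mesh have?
15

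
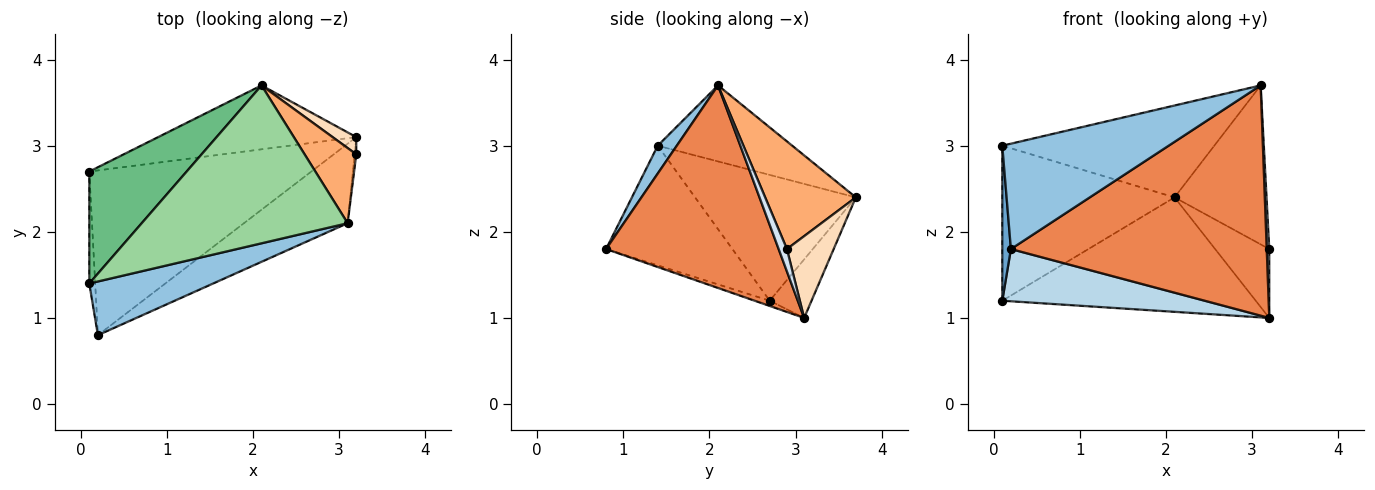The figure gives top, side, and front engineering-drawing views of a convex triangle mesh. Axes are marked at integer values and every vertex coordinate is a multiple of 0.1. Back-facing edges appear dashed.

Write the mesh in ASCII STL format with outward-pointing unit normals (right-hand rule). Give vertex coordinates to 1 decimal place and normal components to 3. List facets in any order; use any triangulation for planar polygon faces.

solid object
 facet normal -0.996 -0.068 -0.049
  outer loop
   vertex 0.1 1.4 3.0
   vertex 0.1 2.7 1.2
   vertex 0.2 0.8 1.8
  endloop
 endfacet
 facet normal 0.101 -0.886 0.452
  outer loop
   vertex 0.1 1.4 3.0
   vertex 0.2 0.8 1.8
   vertex 3.1 2.1 3.7
  endloop
 endfacet
 facet normal -0.022 -0.302 -0.953
  outer loop
   vertex 3.2 3.1 1.0
   vertex 0.2 0.8 1.8
   vertex 0.1 2.7 1.2
  endloop
 endfacet
 facet normal 0.953 -0.293 -0.073
  outer loop
   vertex 3.2 3.1 1.0
   vertex 3.2 2.9 1.8
   vertex 3.1 2.1 3.7
  endloop
 endfacet
 facet normal 0.538 -0.797 -0.275
  outer loop
   vertex 3.2 3.1 1.0
   vertex 3.1 2.1 3.7
   vertex 0.2 0.8 1.8
  endloop
 endfacet
 facet normal 0.665 0.675 0.319
  outer loop
   vertex 2.1 3.7 2.4
   vertex 3.1 2.1 3.7
   vertex 3.2 2.9 1.8
  endloop
 endfacet
 facet normal -0.143 0.864 -0.482
  outer loop
   vertex 2.1 3.7 2.4
   vertex 3.2 3.1 1.0
   vertex 0.1 2.7 1.2
  endloop
 endfacet
 facet normal 0.642 0.744 0.186
  outer loop
   vertex 2.1 3.7 2.4
   vertex 3.2 2.9 1.8
   vertex 3.2 3.1 1.0
  endloop
 endfacet
 facet normal -0.603 0.646 0.467
  outer loop
   vertex 2.1 3.7 2.4
   vertex 0.1 2.7 1.2
   vertex 0.1 1.4 3.0
  endloop
 endfacet
 facet normal -0.304 0.479 0.823
  outer loop
   vertex 2.1 3.7 2.4
   vertex 0.1 1.4 3.0
   vertex 3.1 2.1 3.7
  endloop
 endfacet
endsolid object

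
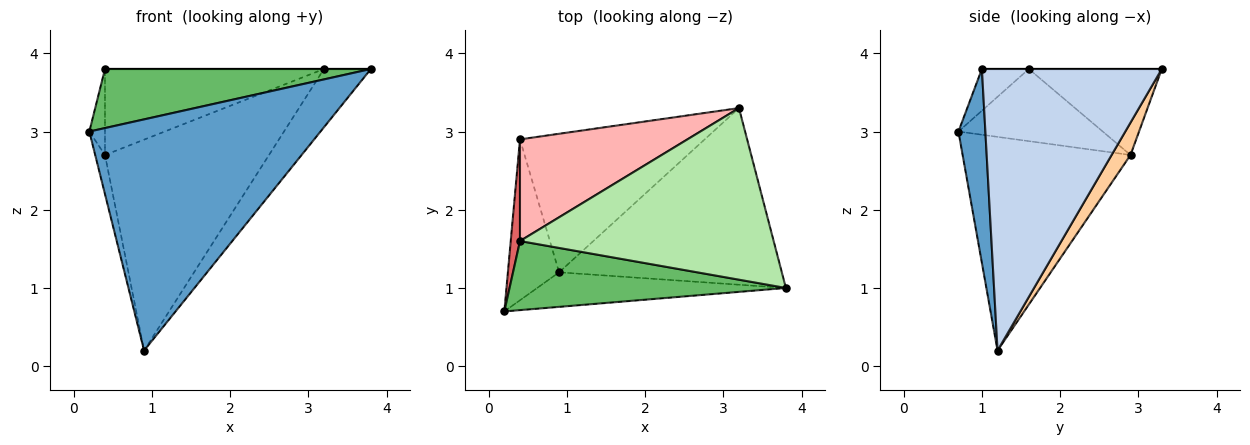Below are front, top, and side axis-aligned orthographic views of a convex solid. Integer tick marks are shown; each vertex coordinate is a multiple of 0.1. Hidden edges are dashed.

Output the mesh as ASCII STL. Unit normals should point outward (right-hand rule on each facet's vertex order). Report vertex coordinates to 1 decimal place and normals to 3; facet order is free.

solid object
 facet normal 0.115 -0.983 -0.147
  outer loop
   vertex 0.9 1.2 0.2
   vertex 3.8 1.0 3.8
   vertex 0.2 0.7 3.0
  endloop
 endfacet
 facet normal 0.768 0.200 -0.608
  outer loop
   vertex 0.9 1.2 0.2
   vertex 3.2 3.3 3.8
   vertex 3.8 1.0 3.8
  endloop
 endfacet
 facet normal -0.971 0.057 -0.233
  outer loop
   vertex 0.4 2.9 2.7
   vertex 0.9 1.2 0.2
   vertex 0.2 0.7 3.0
  endloop
 endfacet
 facet normal 0.096 0.832 -0.547
  outer loop
   vertex 0.4 2.9 2.7
   vertex 3.2 3.3 3.8
   vertex 0.9 1.2 0.2
  endloop
 endfacet
 facet normal -0.114 -0.646 0.755
  outer loop
   vertex 0.4 1.6 3.8
   vertex 0.2 0.7 3.0
   vertex 3.8 1.0 3.8
  endloop
 endfacet
 facet normal 0.000 0.000 1.000
  outer loop
   vertex 0.4 1.6 3.8
   vertex 3.8 1.0 3.8
   vertex 3.2 3.3 3.8
  endloop
 endfacet
 facet normal -0.986 0.107 0.126
  outer loop
   vertex 0.4 1.6 3.8
   vertex 0.4 2.9 2.7
   vertex 0.2 0.7 3.0
  endloop
 endfacet
 facet normal -0.365 0.601 0.711
  outer loop
   vertex 0.4 1.6 3.8
   vertex 3.2 3.3 3.8
   vertex 0.4 2.9 2.7
  endloop
 endfacet
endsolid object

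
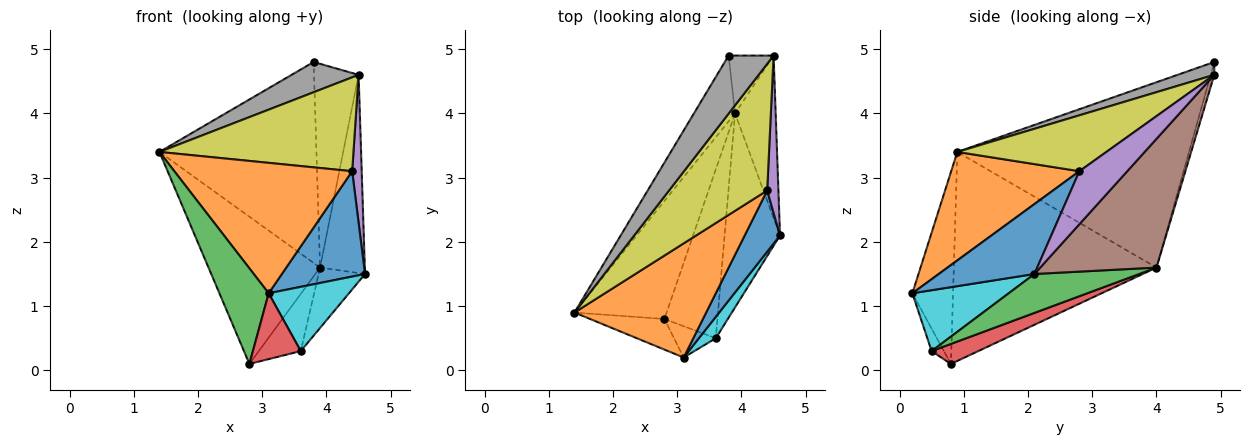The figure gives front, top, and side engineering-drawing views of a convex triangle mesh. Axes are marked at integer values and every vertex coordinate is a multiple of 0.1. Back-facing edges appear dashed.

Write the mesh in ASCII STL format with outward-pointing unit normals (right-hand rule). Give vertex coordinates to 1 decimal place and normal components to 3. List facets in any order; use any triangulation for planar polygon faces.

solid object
 facet normal -0.814 0.552 -0.181
  outer loop
   vertex 3.9 4.0 1.6
   vertex 1.4 0.9 3.4
   vertex 3.8 4.9 4.8
  endloop
 endfacet
 facet normal -0.817 0.450 -0.360
  outer loop
   vertex 3.9 4.0 1.6
   vertex 2.8 0.8 0.1
   vertex 1.4 0.9 3.4
  endloop
 endfacet
 facet normal 0.557 0.247 -0.793
  outer loop
   vertex 3.9 4.0 1.6
   vertex 4.6 2.1 1.5
   vertex 3.6 0.5 0.3
  endloop
 endfacet
 facet normal 0.336 0.302 -0.892
  outer loop
   vertex 3.9 4.0 1.6
   vertex 3.6 0.5 0.3
   vertex 2.8 0.8 0.1
  endloop
 endfacet
 facet normal 0.960 -0.191 0.204
  outer loop
   vertex 4.5 4.9 4.6
   vertex 4.4 2.8 3.1
   vertex 4.6 2.1 1.5
  endloop
 endfacet
 facet normal 0.895 0.345 -0.282
  outer loop
   vertex 4.5 4.9 4.6
   vertex 4.6 2.1 1.5
   vertex 3.9 4.0 1.6
  endloop
 endfacet
 facet normal -0.078 0.959 -0.272
  outer loop
   vertex 4.5 4.9 4.6
   vertex 3.9 4.0 1.6
   vertex 3.8 4.9 4.8
  endloop
 endfacet
 facet normal 0.246 -0.448 0.860
  outer loop
   vertex 4.5 4.9 4.6
   vertex 3.8 4.9 4.8
   vertex 1.4 0.9 3.4
  endloop
 endfacet
 facet normal 0.416 -0.542 0.730
  outer loop
   vertex 4.5 4.9 4.6
   vertex 1.4 0.9 3.4
   vertex 4.4 2.8 3.1
  endloop
 endfacet
 facet normal 0.751 -0.626 0.209
  outer loop
   vertex 3.1 0.2 1.2
   vertex 3.6 0.5 0.3
   vertex 4.6 2.1 1.5
  endloop
 endfacet
 facet normal 0.705 -0.613 0.356
  outer loop
   vertex 3.1 0.2 1.2
   vertex 4.6 2.1 1.5
   vertex 4.4 2.8 3.1
  endloop
 endfacet
 facet normal 0.477 -0.661 0.579
  outer loop
   vertex 3.1 0.2 1.2
   vertex 4.4 2.8 3.1
   vertex 1.4 0.9 3.4
  endloop
 endfacet
 facet normal -0.618 -0.748 -0.240
  outer loop
   vertex 3.1 0.2 1.2
   vertex 1.4 0.9 3.4
   vertex 2.8 0.8 0.1
  endloop
 endfacet
 facet normal -0.225 -0.880 -0.418
  outer loop
   vertex 3.1 0.2 1.2
   vertex 2.8 0.8 0.1
   vertex 3.6 0.5 0.3
  endloop
 endfacet
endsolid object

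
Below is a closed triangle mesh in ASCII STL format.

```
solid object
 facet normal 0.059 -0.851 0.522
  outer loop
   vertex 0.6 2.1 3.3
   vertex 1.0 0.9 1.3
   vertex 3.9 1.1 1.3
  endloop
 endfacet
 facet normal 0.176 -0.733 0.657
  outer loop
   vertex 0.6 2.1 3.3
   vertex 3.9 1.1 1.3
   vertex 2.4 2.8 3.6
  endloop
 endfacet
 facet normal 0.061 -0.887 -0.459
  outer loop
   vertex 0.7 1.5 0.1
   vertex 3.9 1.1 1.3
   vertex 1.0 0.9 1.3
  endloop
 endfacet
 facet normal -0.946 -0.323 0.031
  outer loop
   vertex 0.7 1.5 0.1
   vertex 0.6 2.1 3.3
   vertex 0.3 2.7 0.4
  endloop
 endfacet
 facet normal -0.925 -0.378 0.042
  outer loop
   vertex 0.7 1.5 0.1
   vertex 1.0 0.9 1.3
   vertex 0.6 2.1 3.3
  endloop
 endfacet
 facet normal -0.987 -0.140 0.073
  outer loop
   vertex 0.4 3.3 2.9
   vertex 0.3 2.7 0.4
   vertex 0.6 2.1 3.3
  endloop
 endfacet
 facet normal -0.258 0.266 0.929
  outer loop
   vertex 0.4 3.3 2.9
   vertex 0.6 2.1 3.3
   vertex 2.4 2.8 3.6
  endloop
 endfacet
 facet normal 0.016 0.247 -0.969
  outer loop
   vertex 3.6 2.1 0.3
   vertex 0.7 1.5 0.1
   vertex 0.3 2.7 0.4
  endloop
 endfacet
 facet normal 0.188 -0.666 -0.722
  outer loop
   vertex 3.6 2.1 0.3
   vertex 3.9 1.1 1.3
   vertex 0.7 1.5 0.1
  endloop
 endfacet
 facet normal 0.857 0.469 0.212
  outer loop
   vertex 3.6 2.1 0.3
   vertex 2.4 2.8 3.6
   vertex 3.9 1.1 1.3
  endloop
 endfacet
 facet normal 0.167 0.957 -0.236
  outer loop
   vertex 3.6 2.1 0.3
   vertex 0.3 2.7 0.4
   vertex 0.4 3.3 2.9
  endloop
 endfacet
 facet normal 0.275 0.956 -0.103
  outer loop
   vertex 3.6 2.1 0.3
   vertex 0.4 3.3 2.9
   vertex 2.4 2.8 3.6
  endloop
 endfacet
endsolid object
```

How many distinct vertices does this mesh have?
8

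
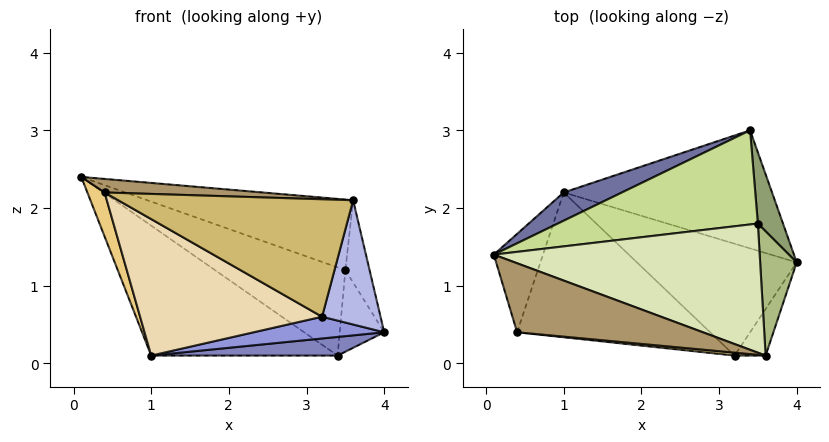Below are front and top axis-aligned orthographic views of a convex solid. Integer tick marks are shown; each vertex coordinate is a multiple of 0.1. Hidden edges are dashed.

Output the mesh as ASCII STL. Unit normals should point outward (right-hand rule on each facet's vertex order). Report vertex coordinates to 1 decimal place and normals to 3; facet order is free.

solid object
 facet normal -0.310 0.929 0.202
  outer loop
   vertex 1.0 2.2 0.1
   vertex 0.1 1.4 2.4
   vertex 3.4 3.0 0.1
  endloop
 endfacet
 facet normal 0.052 -0.156 -0.986
  outer loop
   vertex 1.0 2.2 0.1
   vertex 3.4 3.0 0.1
   vertex 4.0 1.3 0.4
  endloop
 endfacet
 facet normal 0.041 -0.191 -0.981
  outer loop
   vertex 3.2 0.1 0.6
   vertex 1.0 2.2 0.1
   vertex 4.0 1.3 0.4
  endloop
 endfacet
 facet normal 0.796 -0.566 -0.212
  outer loop
   vertex 3.6 0.1 2.1
   vertex 3.2 0.1 0.6
   vertex 4.0 1.3 0.4
  endloop
 endfacet
 facet normal 0.875 0.365 0.319
  outer loop
   vertex 3.5 1.8 1.2
   vertex 4.0 1.3 0.4
   vertex 3.4 3.0 0.1
  endloop
 endfacet
 facet normal 0.884 0.259 0.390
  outer loop
   vertex 3.5 1.8 1.2
   vertex 3.6 0.1 2.1
   vertex 4.0 1.3 0.4
  endloop
 endfacet
 facet normal 0.174 0.673 0.719
  outer loop
   vertex 3.5 1.8 1.2
   vertex 3.4 3.0 0.1
   vertex 0.1 1.4 2.4
  endloop
 endfacet
 facet normal 0.246 0.465 0.851
  outer loop
   vertex 3.5 1.8 1.2
   vertex 0.1 1.4 2.4
   vertex 3.6 0.1 2.1
  endloop
 endfacet
 facet normal 0.013 -0.192 0.981
  outer loop
   vertex 0.4 0.4 2.2
   vertex 3.6 0.1 2.1
   vertex 0.1 1.4 2.4
  endloop
 endfacet
 facet normal -0.093 -0.995 0.025
  outer loop
   vertex 0.4 0.4 2.2
   vertex 3.2 0.1 0.6
   vertex 3.6 0.1 2.1
  endloop
 endfacet
 facet normal -0.892 -0.185 -0.413
  outer loop
   vertex 0.4 0.4 2.2
   vertex 0.1 1.4 2.4
   vertex 1.0 2.2 0.1
  endloop
 endfacet
 facet normal -0.440 -0.616 -0.654
  outer loop
   vertex 0.4 0.4 2.2
   vertex 1.0 2.2 0.1
   vertex 3.2 0.1 0.6
  endloop
 endfacet
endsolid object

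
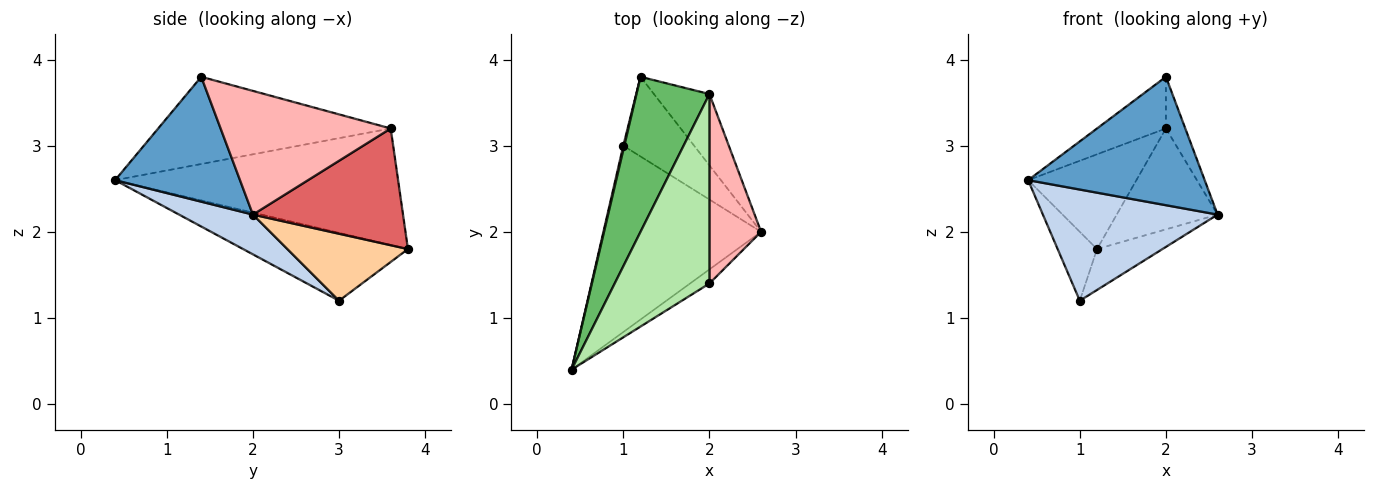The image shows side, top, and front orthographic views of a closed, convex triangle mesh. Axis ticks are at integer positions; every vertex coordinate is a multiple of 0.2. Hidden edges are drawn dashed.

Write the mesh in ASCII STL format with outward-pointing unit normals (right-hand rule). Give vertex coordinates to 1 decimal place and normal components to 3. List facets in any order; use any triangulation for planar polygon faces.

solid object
 facet normal 0.575 -0.813 -0.089
  outer loop
   vertex 2.0 1.4 3.8
   vertex 0.4 0.4 2.6
   vertex 2.6 2.0 2.2
  endloop
 endfacet
 facet normal 0.212 -0.501 -0.839
  outer loop
   vertex 1.0 3.0 1.2
   vertex 2.6 2.0 2.2
   vertex 0.4 0.4 2.6
  endloop
 endfacet
 facet normal -0.973 0.232 0.015
  outer loop
   vertex 1.0 3.0 1.2
   vertex 0.4 0.4 2.6
   vertex 1.2 3.8 1.8
  endloop
 endfacet
 facet normal 0.644 0.350 -0.681
  outer loop
   vertex 1.0 3.0 1.2
   vertex 1.2 3.8 1.8
   vertex 2.6 2.0 2.2
  endloop
 endfacet
 facet normal -0.806 0.308 0.505
  outer loop
   vertex 2.0 3.6 3.2
   vertex 1.2 3.8 1.8
   vertex 0.4 0.4 2.6
  endloop
 endfacet
 facet normal -0.664 0.197 0.721
  outer loop
   vertex 2.0 3.6 3.2
   vertex 0.4 0.4 2.6
   vertex 2.0 1.4 3.8
  endloop
 endfacet
 facet normal 0.772 0.519 -0.367
  outer loop
   vertex 2.0 3.6 3.2
   vertex 2.6 2.0 2.2
   vertex 1.2 3.8 1.8
  endloop
 endfacet
 facet normal 0.918 0.105 0.383
  outer loop
   vertex 2.0 3.6 3.2
   vertex 2.0 1.4 3.8
   vertex 2.6 2.0 2.2
  endloop
 endfacet
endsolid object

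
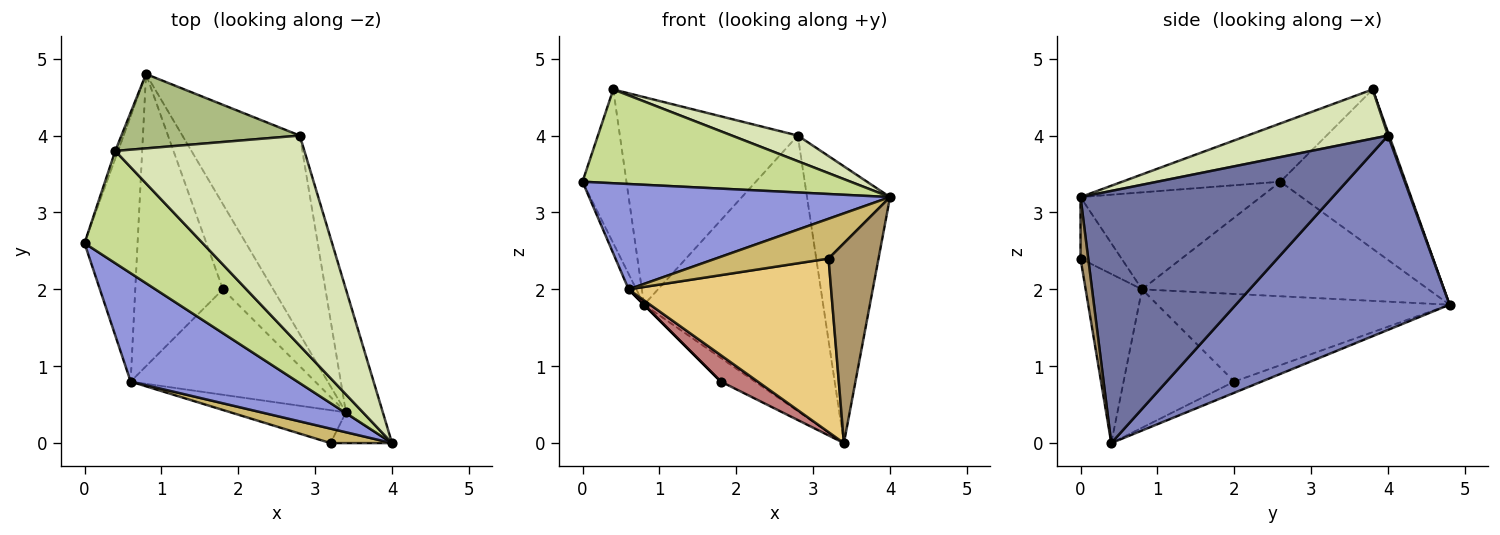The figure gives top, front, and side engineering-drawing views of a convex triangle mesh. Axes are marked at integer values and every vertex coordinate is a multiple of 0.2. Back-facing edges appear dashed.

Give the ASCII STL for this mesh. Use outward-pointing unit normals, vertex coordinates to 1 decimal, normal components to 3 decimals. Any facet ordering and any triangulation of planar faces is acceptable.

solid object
 facet normal 0.941 0.310 -0.138
  outer loop
   vertex 2.8 4.0 4.0
   vertex 4.0 0.0 3.2
   vertex 3.4 0.4 0.0
  endloop
 endfacet
 facet normal 0.695 0.583 -0.420
  outer loop
   vertex 2.8 4.0 4.0
   vertex 3.4 0.4 0.0
   vertex 0.8 4.8 1.8
  endloop
 endfacet
 facet normal -0.385 -0.643 0.662
  outer loop
   vertex 0.6 0.8 2.0
   vertex 4.0 0.0 3.2
   vertex 0.0 2.6 3.4
  endloop
 endfacet
 facet normal -0.907 0.024 -0.420
  outer loop
   vertex 0.6 0.8 2.0
   vertex 0.0 2.6 3.4
   vertex 0.8 4.8 1.8
  endloop
 endfacet
 facet normal -0.943 0.331 -0.017
  outer loop
   vertex 0.4 3.8 4.6
   vertex 0.8 4.8 1.8
   vertex 0.0 2.6 3.4
  endloop
 endfacet
 facet normal 0.006 0.941 0.337
  outer loop
   vertex 0.4 3.8 4.6
   vertex 2.8 4.0 4.0
   vertex 0.8 4.8 1.8
  endloop
 endfacet
 facet normal -0.354 -0.600 0.718
  outer loop
   vertex 0.4 3.8 4.6
   vertex 0.0 2.6 3.4
   vertex 4.0 0.0 3.2
  endloop
 endfacet
 facet normal 0.250 -0.117 0.961
  outer loop
   vertex 0.4 3.8 4.6
   vertex 4.0 0.0 3.2
   vertex 2.8 4.0 4.0
  endloop
 endfacet
 facet normal 0.150 -0.977 -0.150
  outer loop
   vertex 3.2 0.0 2.4
   vertex 3.4 0.4 0.0
   vertex 4.0 0.0 3.2
  endloop
 endfacet
 facet normal -0.323 -0.889 0.323
  outer loop
   vertex 3.2 0.0 2.4
   vertex 4.0 0.0 3.2
   vertex 0.6 0.8 2.0
  endloop
 endfacet
 facet normal -0.264 -0.948 -0.180
  outer loop
   vertex 3.2 0.0 2.4
   vertex 0.6 0.8 2.0
   vertex 3.4 0.4 0.0
  endloop
 endfacet
 facet normal -0.209 0.262 -0.942
  outer loop
   vertex 1.8 2.0 0.8
   vertex 0.8 4.8 1.8
   vertex 3.4 0.4 0.0
  endloop
 endfacet
 facet normal -0.707 0.000 -0.707
  outer loop
   vertex 1.8 2.0 0.8
   vertex 0.6 0.8 2.0
   vertex 0.8 4.8 1.8
  endloop
 endfacet
 facet normal -0.588 -0.196 -0.784
  outer loop
   vertex 1.8 2.0 0.8
   vertex 3.4 0.4 0.0
   vertex 0.6 0.8 2.0
  endloop
 endfacet
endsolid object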